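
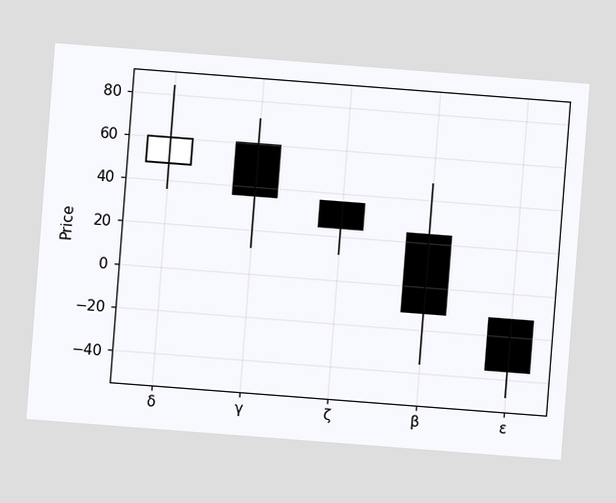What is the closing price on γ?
The chart is tilted about 4° clockwise. The γ candle closes at 36.

36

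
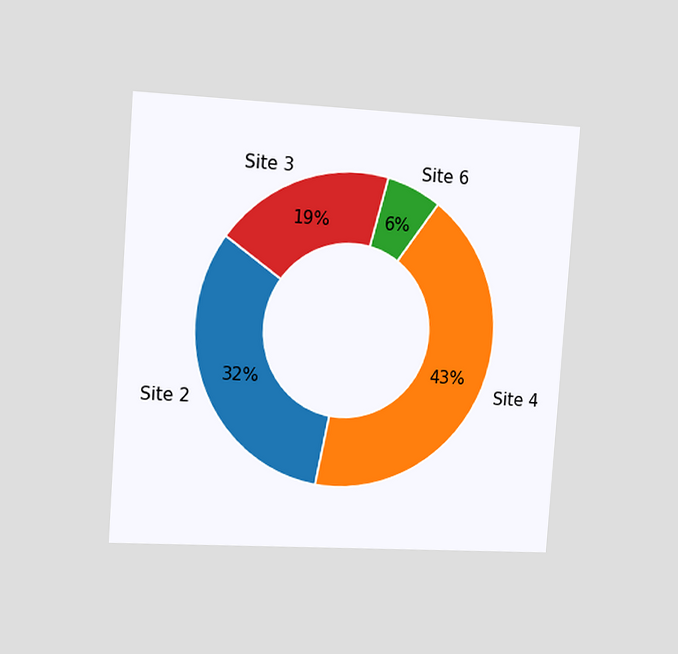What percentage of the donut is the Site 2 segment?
32%

The chart is tilted about 4° clockwise and viewed slightly from the left. The Site 2 segment takes up 32% of the ring.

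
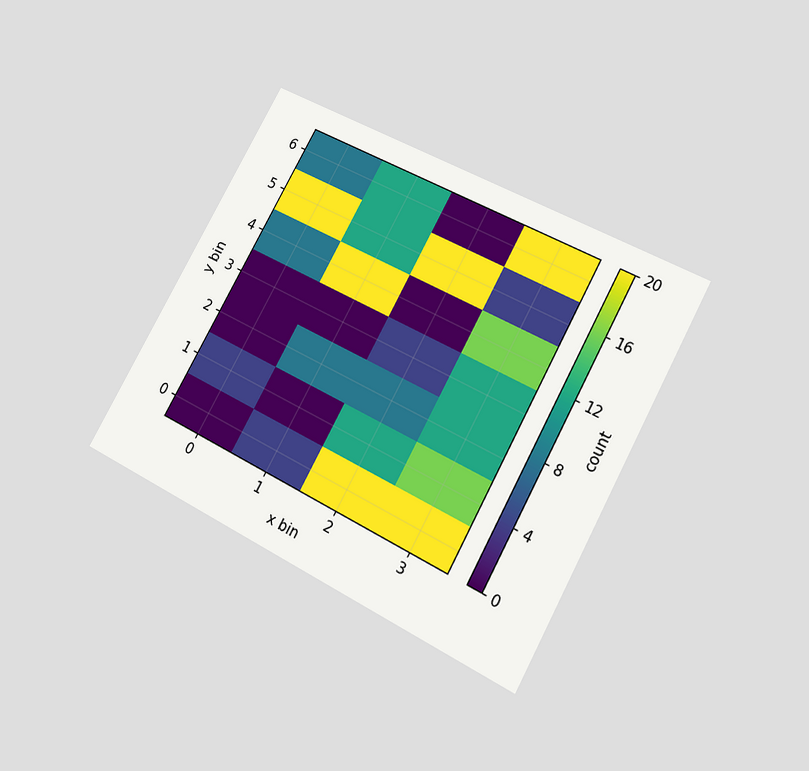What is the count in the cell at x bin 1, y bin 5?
The chart is tilted about 28° clockwise and viewed at a slight angle. Matching the cell (1, 5) against the colorbar gives 12.

12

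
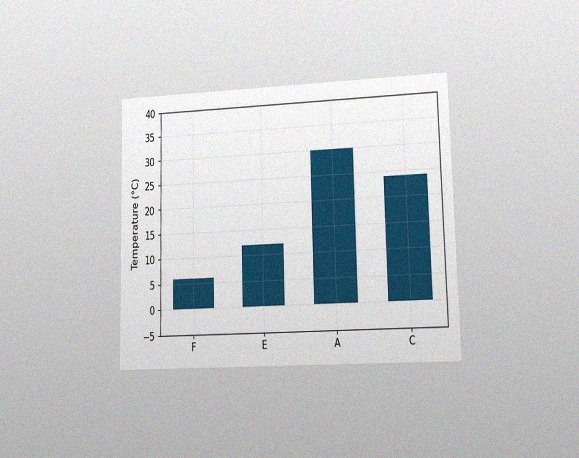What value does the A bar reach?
30°C

The chart is viewed at a slight angle, with some photo noise. Reading along the chart's y-axis, the A bar reaches 30°C.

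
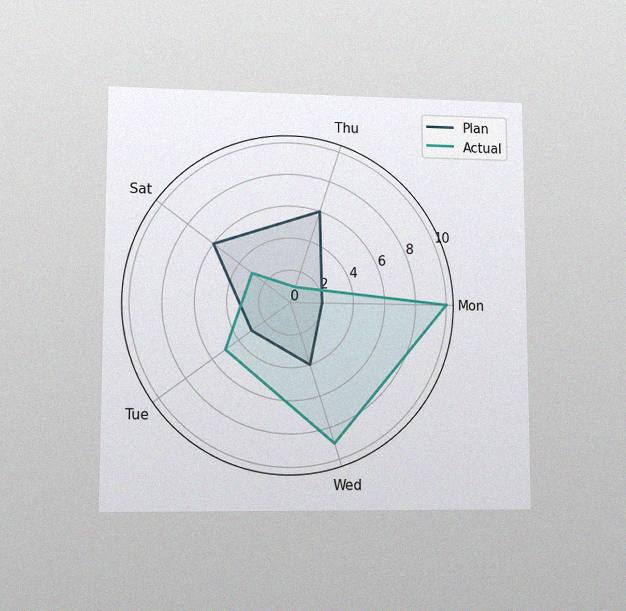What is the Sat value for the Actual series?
3

The chart is viewed at a slight angle, with some photo noise. On the Sat axis, Actual reaches 3.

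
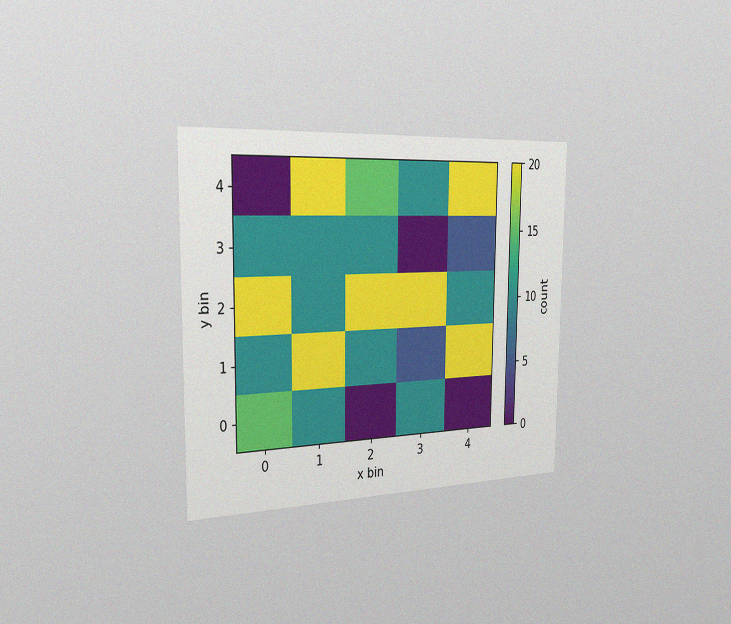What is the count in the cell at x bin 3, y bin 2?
The chart is viewed slightly from the left, with some photo noise. Matching the cell (3, 2) against the colorbar gives 20.

20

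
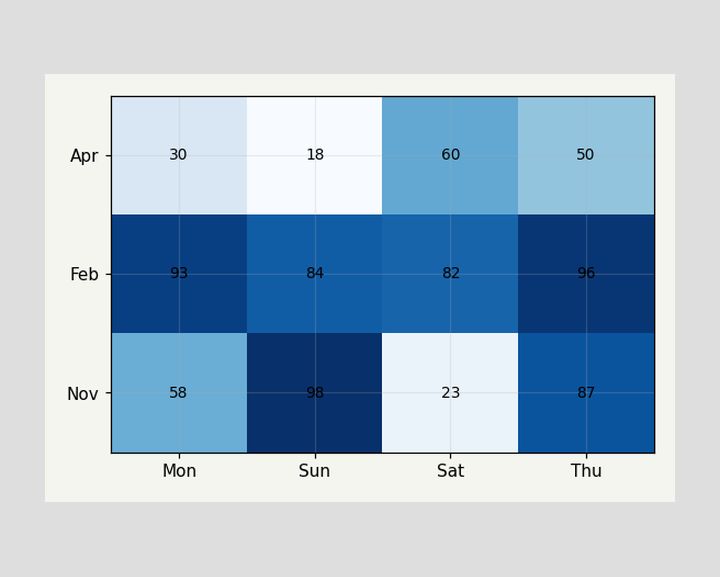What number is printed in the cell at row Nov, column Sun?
The (Nov, Sun) cell reads 98.

98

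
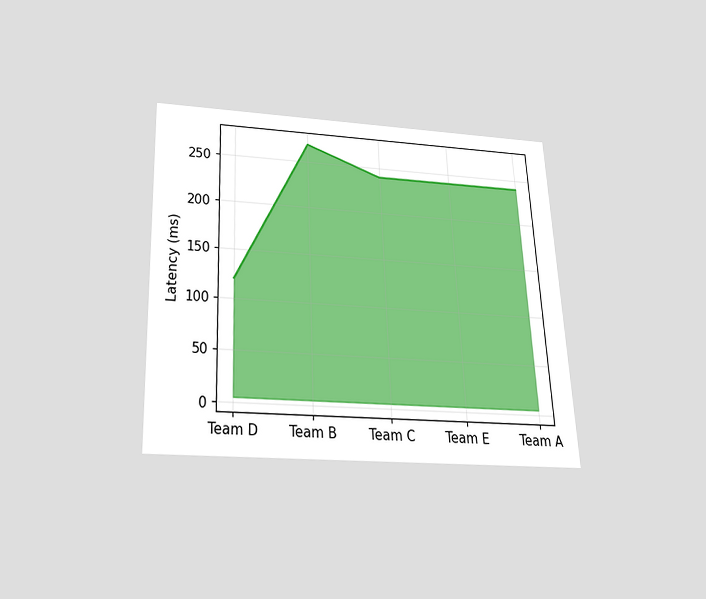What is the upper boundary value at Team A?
240ms

The chart is tilted about 3° counter-clockwise and viewed slightly from below. At Team A the upper boundary is at 240ms.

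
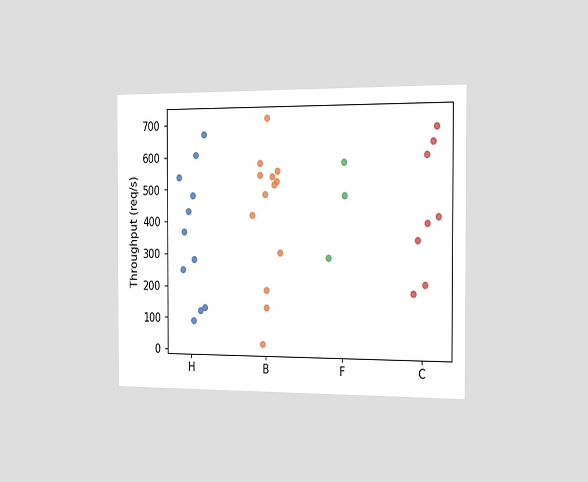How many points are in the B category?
The chart is viewed slightly from the right. Counting the markers in the B column gives 13.

13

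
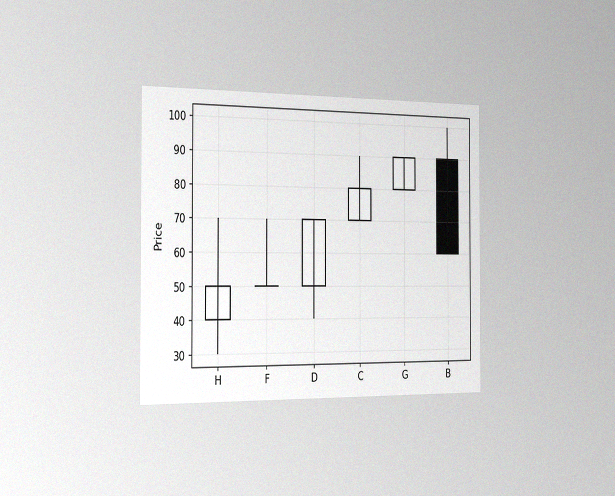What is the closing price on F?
50

The chart is viewed slightly from the left, with some photo noise. The F candle closes at 50.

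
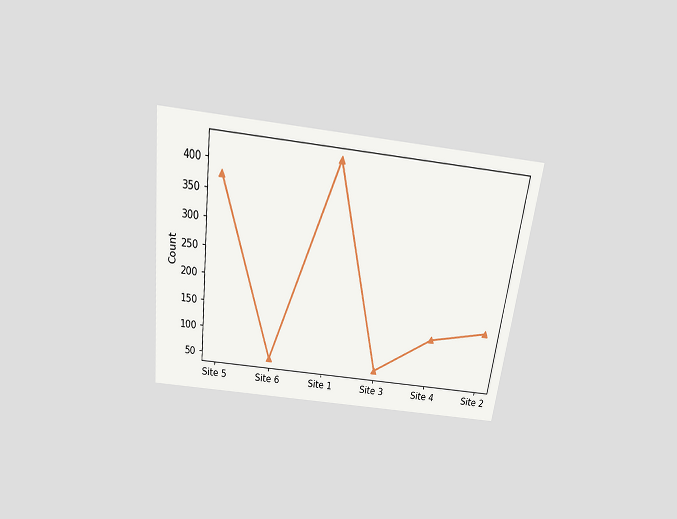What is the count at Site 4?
125

The chart is tilted about 7° clockwise and viewed slightly from above. At Site 4, the line is at 125.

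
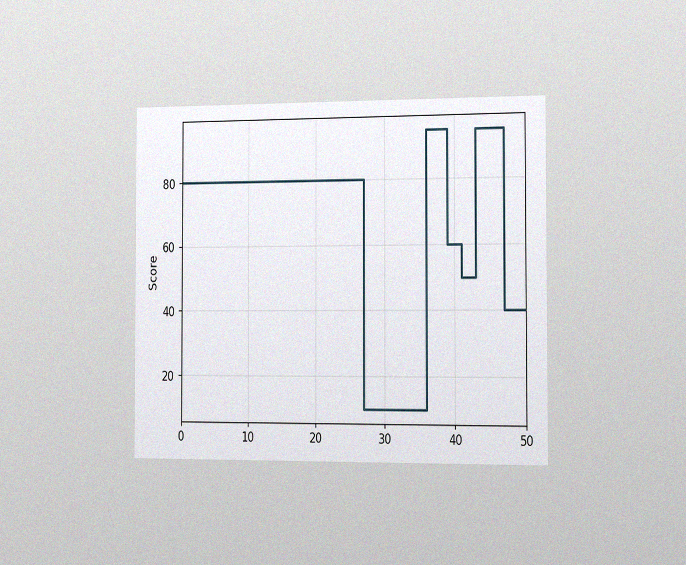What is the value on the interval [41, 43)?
The chart is viewed slightly from the right, with some photo noise. On [41, 43) the step sits at 50.

50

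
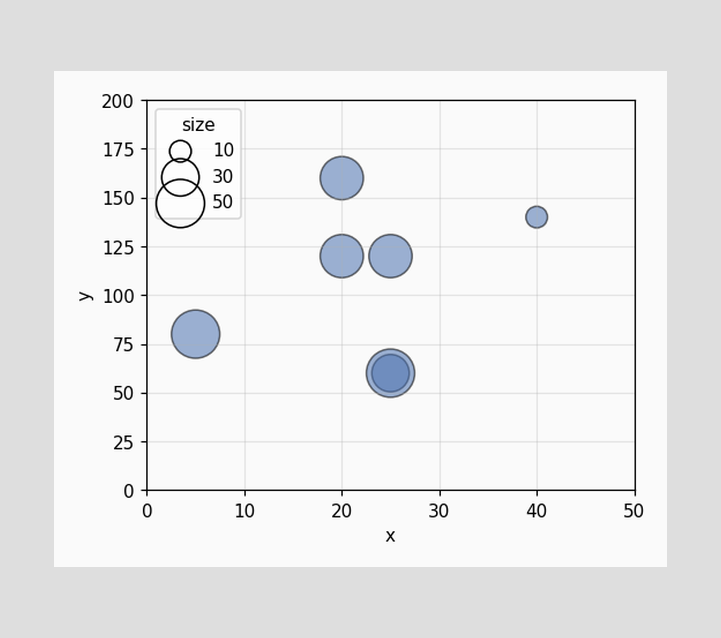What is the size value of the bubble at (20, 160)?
Matching the bubble at (20, 160) against the size legend gives 40.

40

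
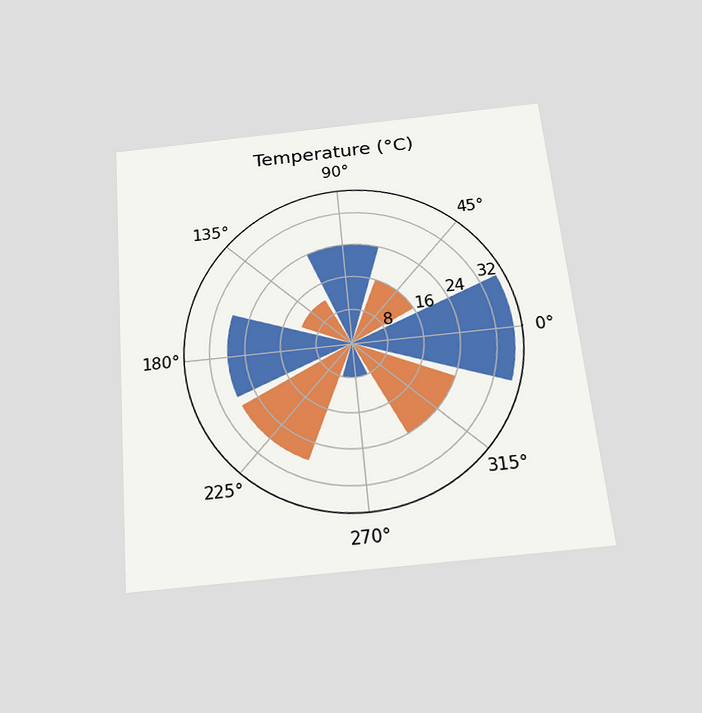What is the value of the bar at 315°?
The chart is tilted about 5° counter-clockwise and viewed slightly from below. The bar at 315° reaches 24°C on the radial axis.

24°C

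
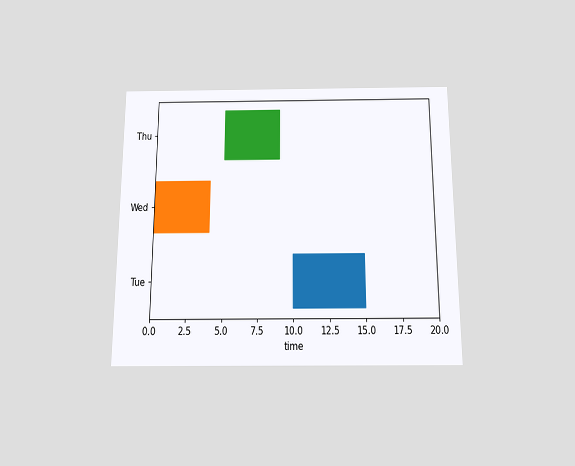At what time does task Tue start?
10

The chart is viewed slightly from below. The Tue bar begins at t=10.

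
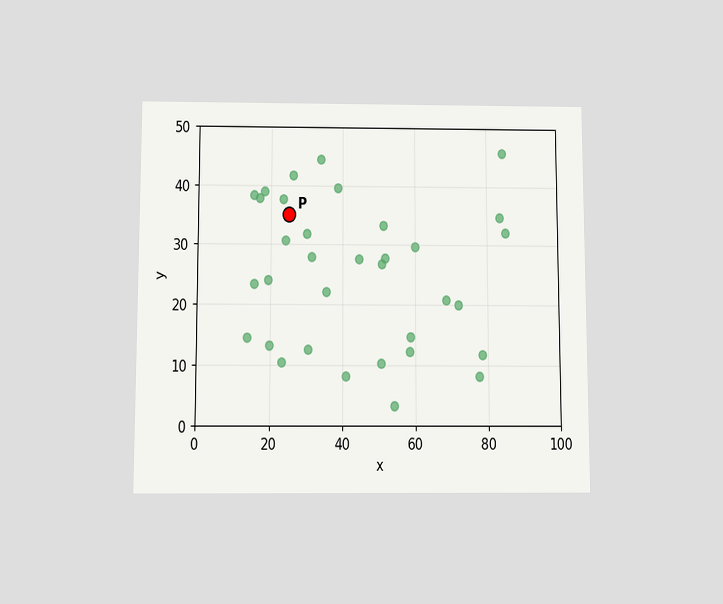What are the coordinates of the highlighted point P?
The chart is viewed slightly from below. Following the gridlines from P to each axis, P sits at (25, 35).

(25, 35)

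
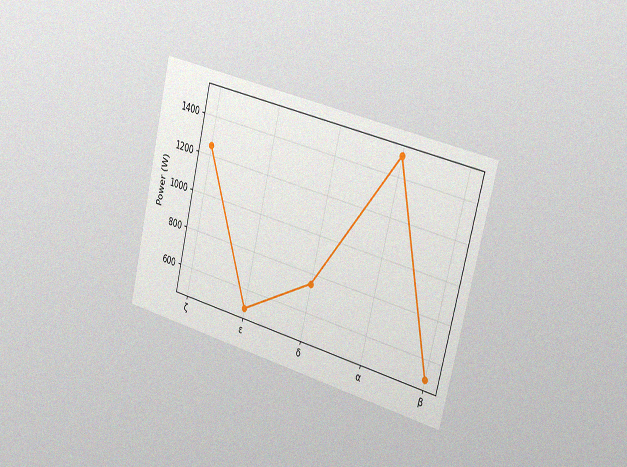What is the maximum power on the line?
1500W

The chart is tilted about 14° clockwise and viewed slightly from the right, with some photo noise. The highest point is at α, and reading across to the y-axis gives 1500W.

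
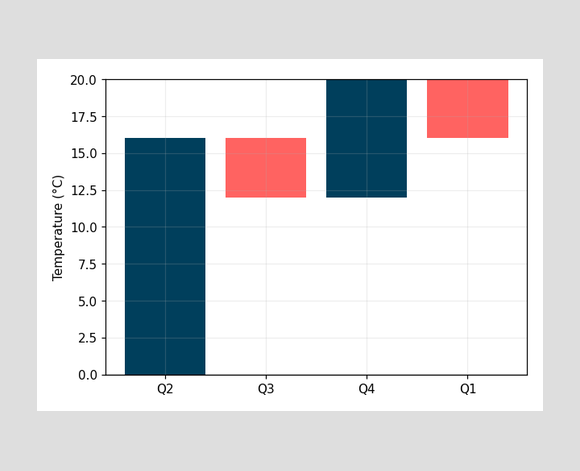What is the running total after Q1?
16°C

After Q1 the running total reaches 16°C.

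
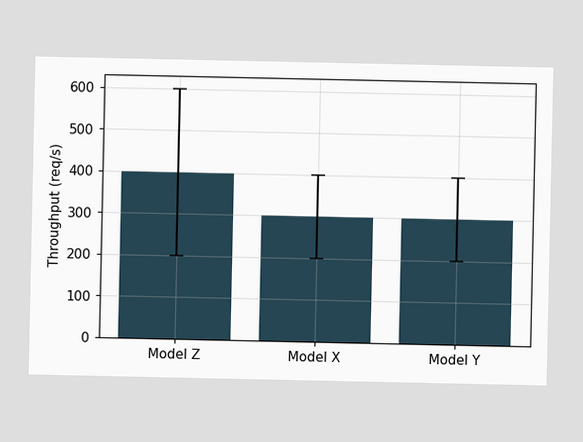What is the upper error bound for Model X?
The Model X bar's upper whisker reaches 400req/s.

400req/s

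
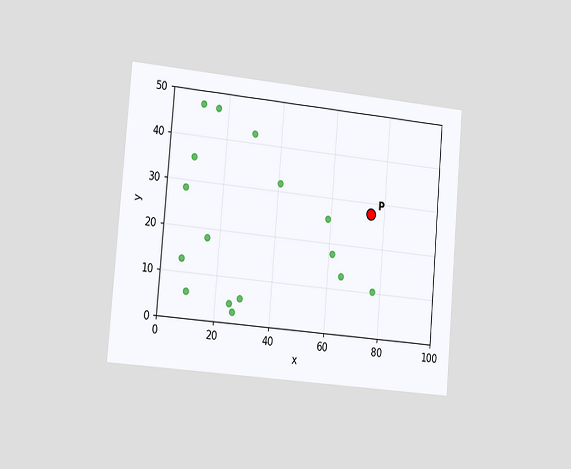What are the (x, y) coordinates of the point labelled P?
The chart is tilted about 5° clockwise and viewed slightly from the left. Following the gridlines from P to each axis, P sits at (75, 27.5).

(75, 27.5)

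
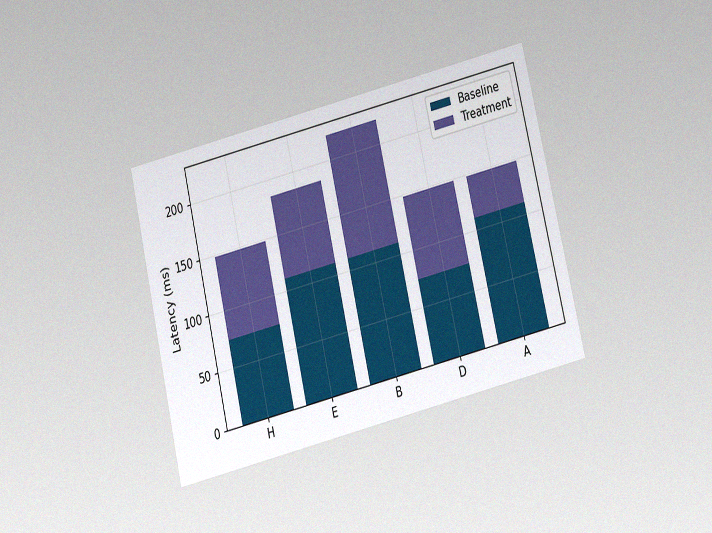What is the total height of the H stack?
148ms

The chart is tilted about 13° counter-clockwise and viewed slightly from below, with some photo noise. The H stack's top reaches 148ms on the y-axis.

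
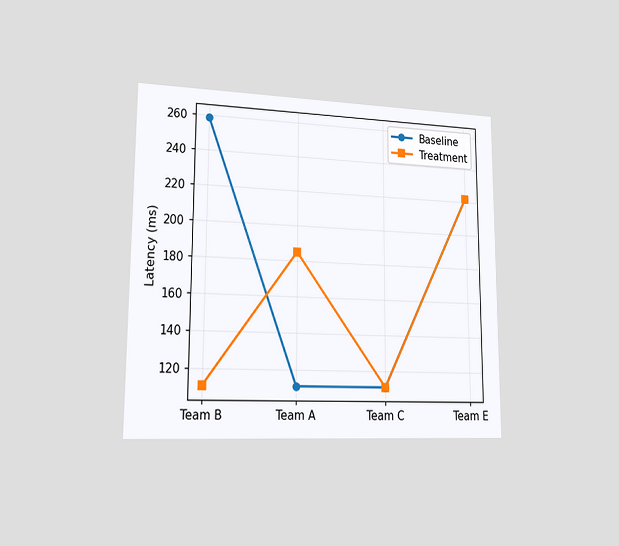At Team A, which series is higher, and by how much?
Treatment, by 74ms

The chart is viewed slightly from the left. At Team A, Treatment sits above the other line by 74ms.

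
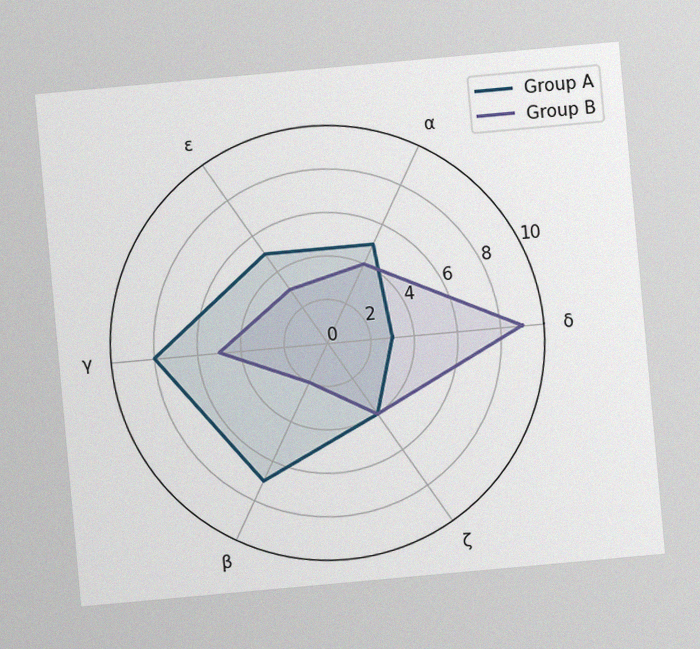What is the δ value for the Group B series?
9

The chart is tilted about 5° counter-clockwise, with some photo noise. On the δ axis, Group B reaches 9.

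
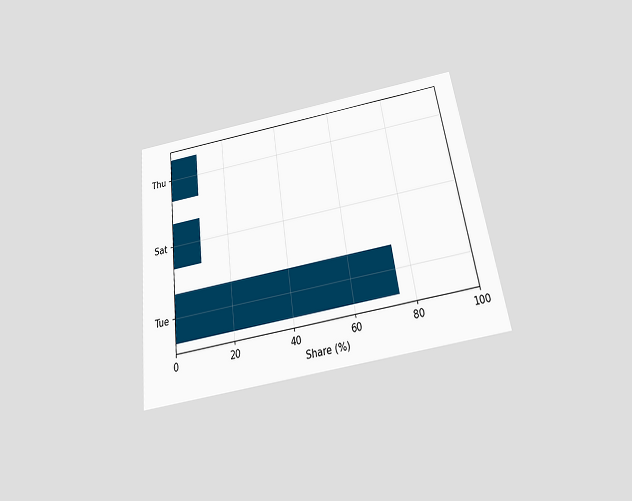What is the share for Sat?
The chart is tilted about 8° counter-clockwise and viewed slightly from below. Reading along the chart's x-axis, the Sat bar reaches 10%.

10%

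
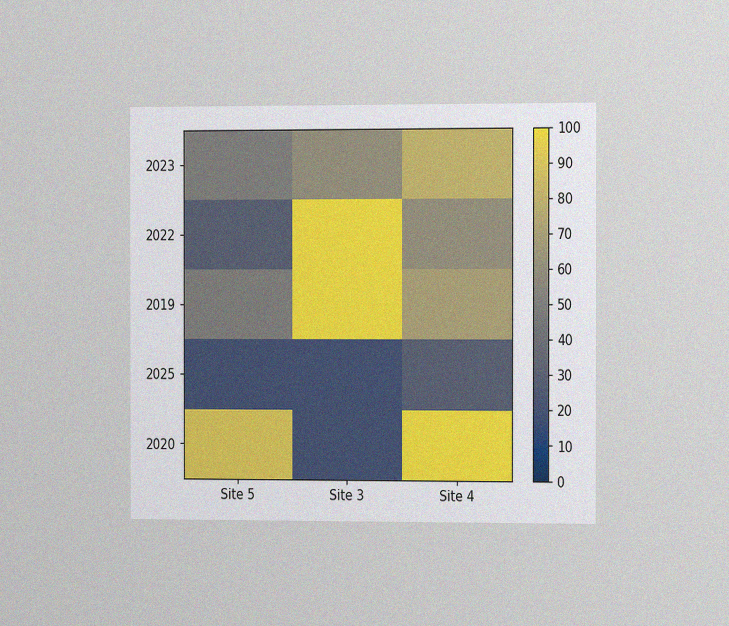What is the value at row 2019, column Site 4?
The chart is viewed slightly from the right, with some photo noise. Matching cell (2019, Site 4) against the colorbar gives 70.

70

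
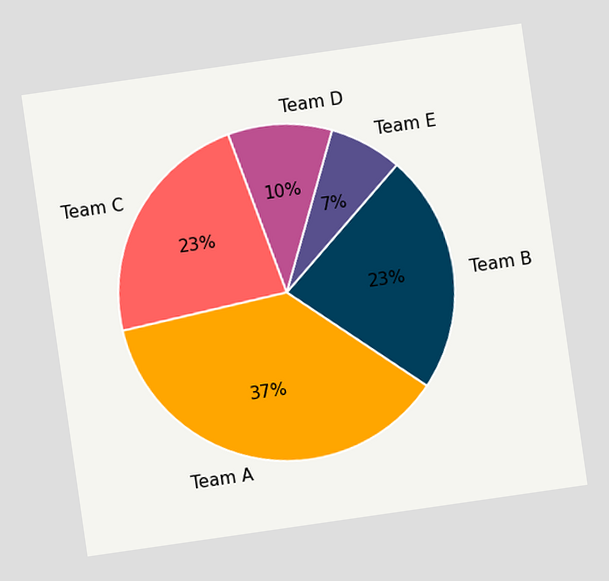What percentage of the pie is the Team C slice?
The chart is tilted about 8° counter-clockwise. The Team C slice takes up 23% of the pie.

23%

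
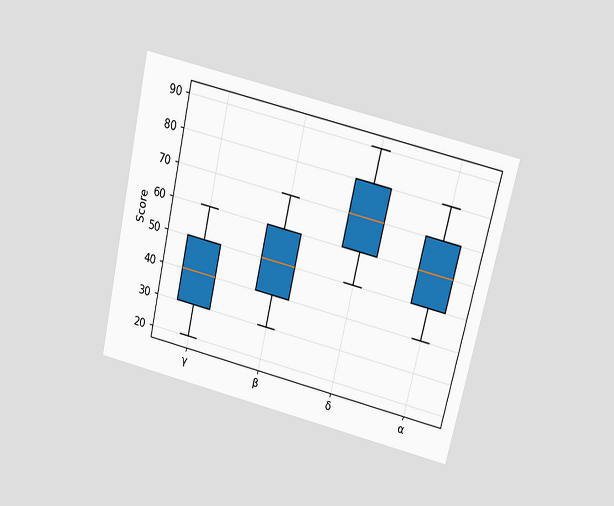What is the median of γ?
The chart is tilted about 13° clockwise and viewed slightly from above. The median line in the γ box sits at 40.

40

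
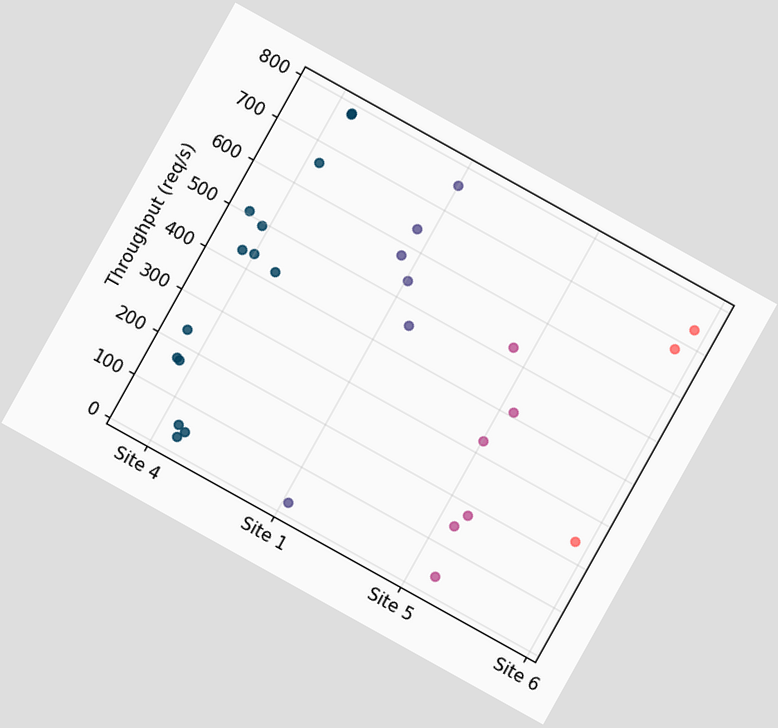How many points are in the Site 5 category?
The chart is tilted about 29° clockwise. Counting the markers in the Site 5 column gives 6.

6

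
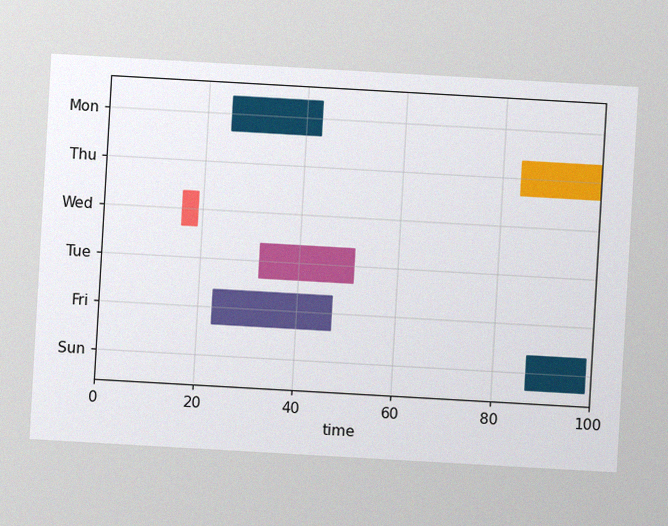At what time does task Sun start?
The chart is tilted about 3° clockwise, with some photo noise. The Sun bar begins at t=87.

87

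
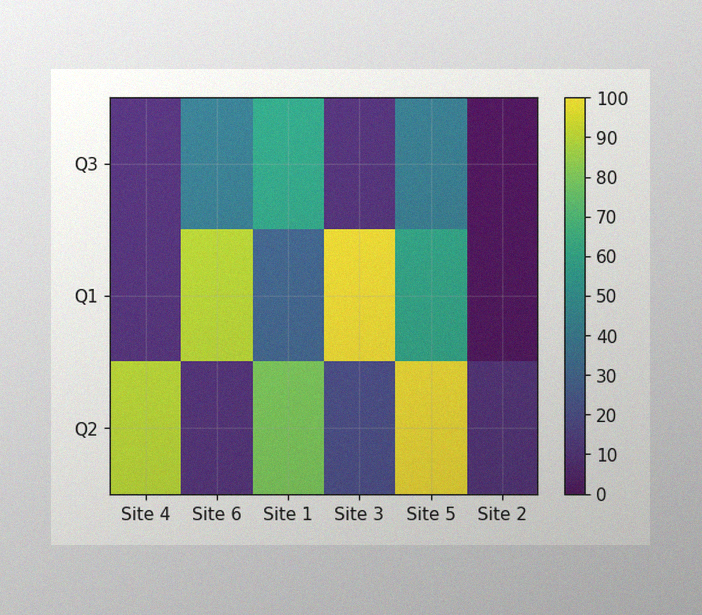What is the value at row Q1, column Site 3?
100

The image has some photo noise and uneven lighting. Matching cell (Q1, Site 3) against the colorbar gives 100.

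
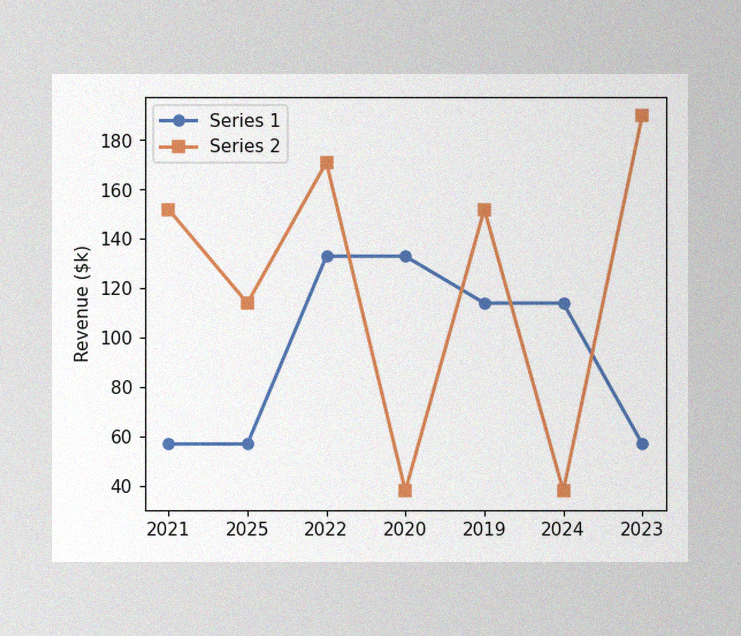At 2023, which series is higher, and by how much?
Series 2, by $133k

The image has some photo noise and uneven lighting. At 2023, Series 2 sits above the other line by $133k.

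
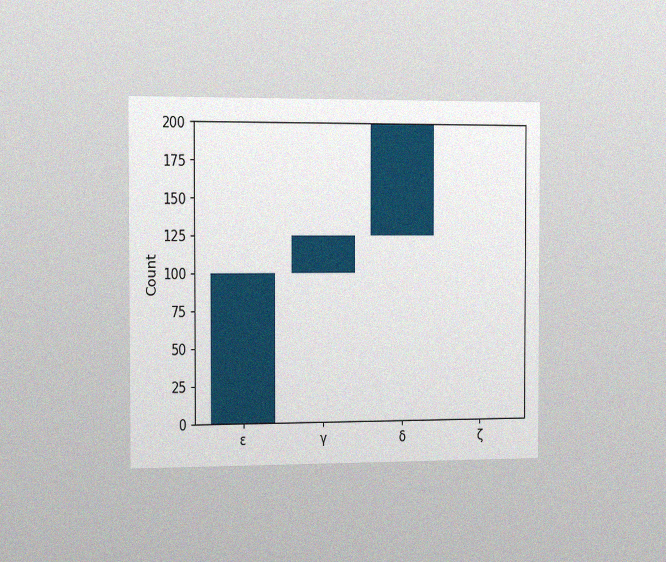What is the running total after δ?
The chart is viewed slightly from the left, with some photo noise. After δ the running total reaches 200.

200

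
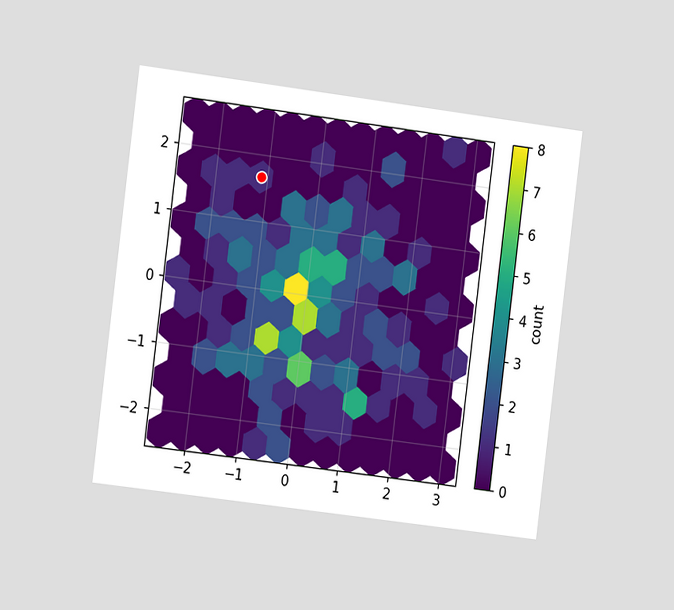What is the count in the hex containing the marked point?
The chart is tilted about 7° clockwise and viewed at a slight angle. The marked hex reads 1 on the colorbar.

1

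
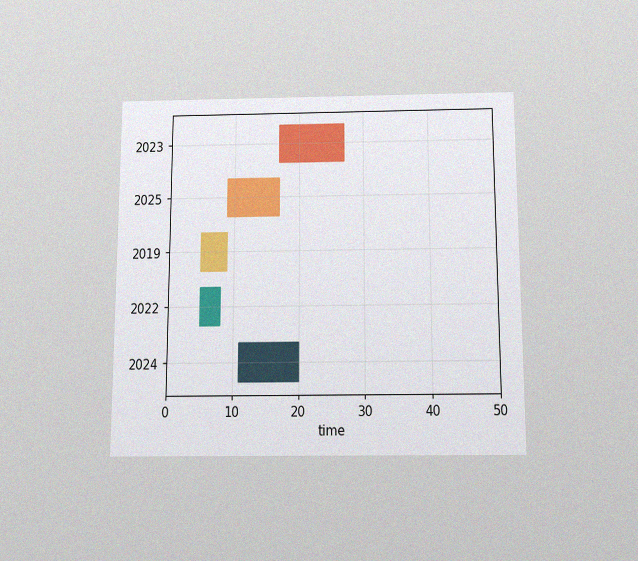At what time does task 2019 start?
The chart is viewed slightly from below, with some photo noise. The 2019 bar begins at t=5.

5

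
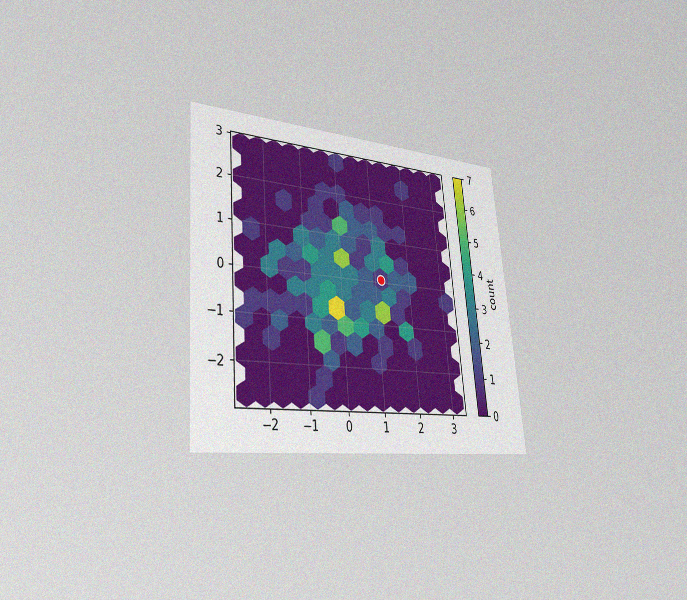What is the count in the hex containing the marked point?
The chart is tilted about 5° counter-clockwise and viewed slightly from the left, with some photo noise. The marked hex reads 1 on the colorbar.

1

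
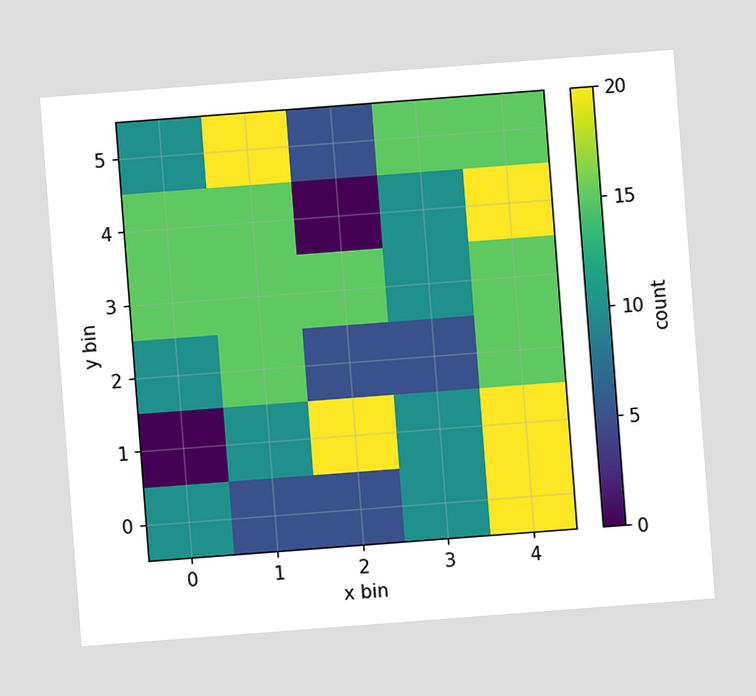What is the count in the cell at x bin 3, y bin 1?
10

The chart is tilted about 4° counter-clockwise. Matching the cell (3, 1) against the colorbar gives 10.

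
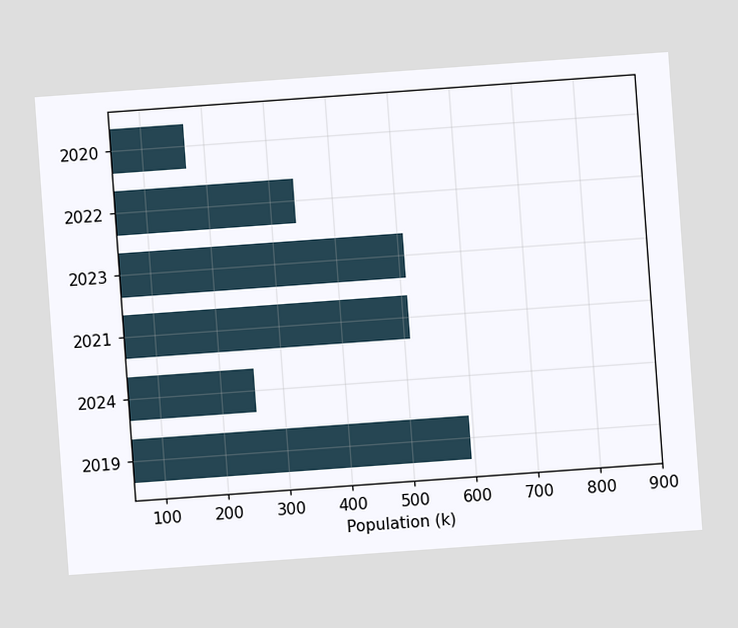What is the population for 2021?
510k

The chart is tilted about 4° counter-clockwise. Reading along the chart's x-axis, the 2021 bar reaches 510k.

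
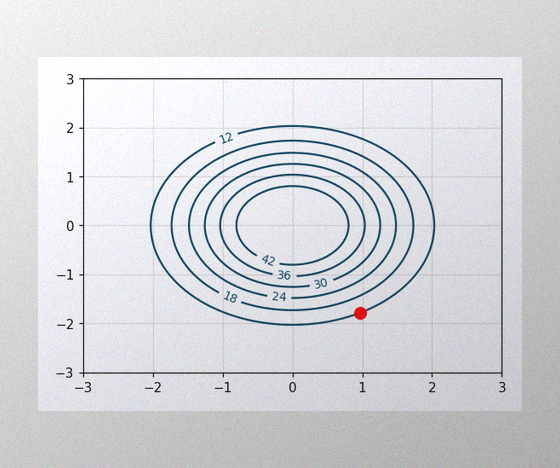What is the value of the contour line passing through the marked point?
The image has some photo noise and uneven lighting. The marked point sits on the contour labelled 12.

12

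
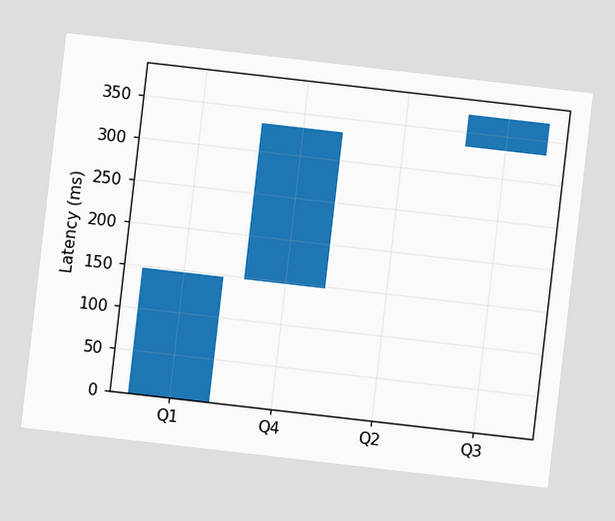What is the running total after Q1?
The chart is tilted about 7° clockwise. After Q1 the running total reaches 148ms.

148ms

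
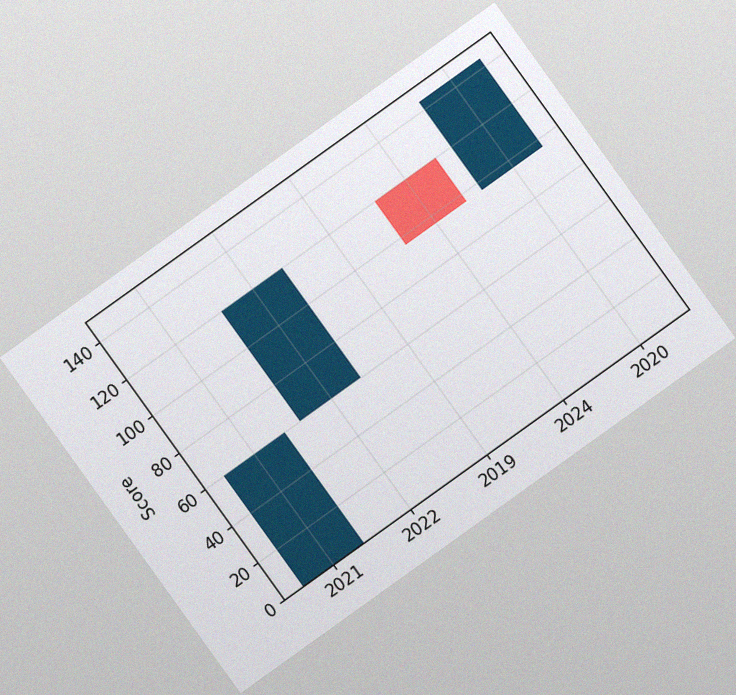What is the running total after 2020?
The chart is tilted about 36° counter-clockwise, with some photo noise. After 2020 the running total reaches 144.

144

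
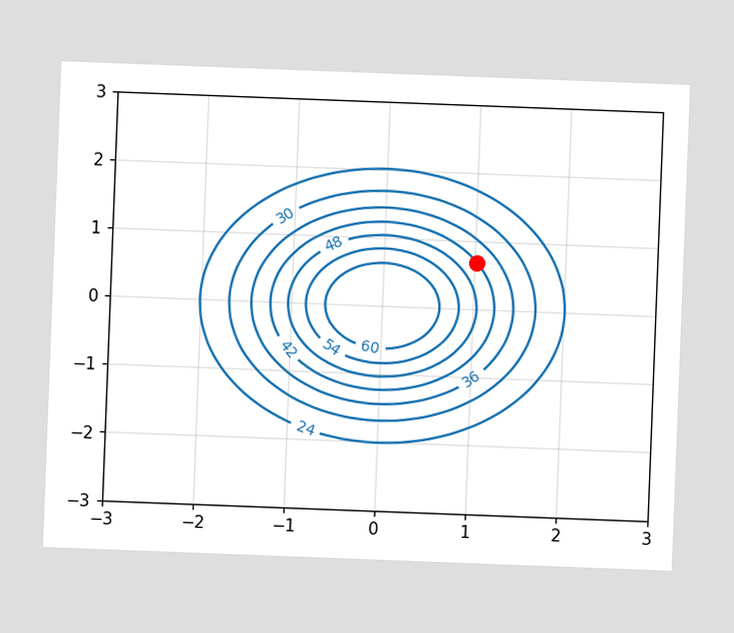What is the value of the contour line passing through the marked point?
42

The chart is tilted about 2° clockwise. The marked point sits on the contour labelled 42.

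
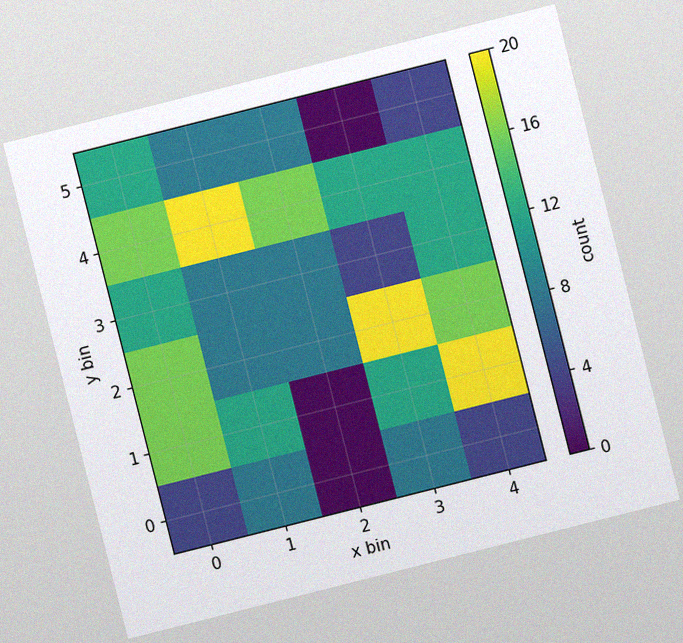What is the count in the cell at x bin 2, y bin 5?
The chart is tilted about 14° counter-clockwise, with some photo noise. Matching the cell (2, 5) against the colorbar gives 8.

8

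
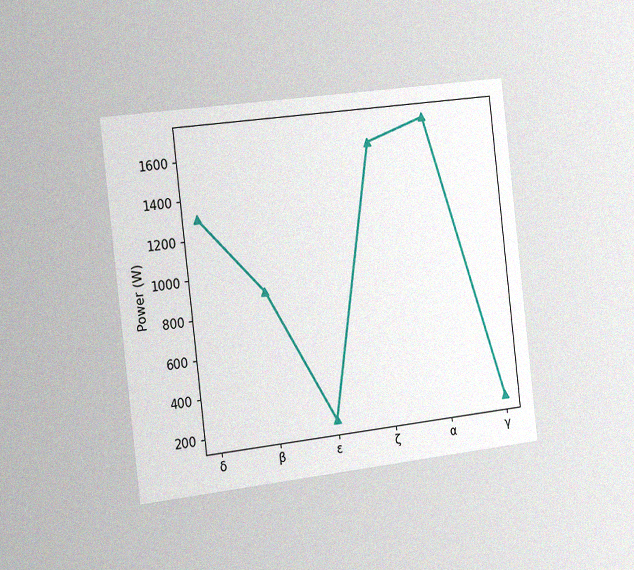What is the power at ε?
The chart is tilted about 7° counter-clockwise and viewed slightly from the left, with some photo noise. At ε, the line is at 200W.

200W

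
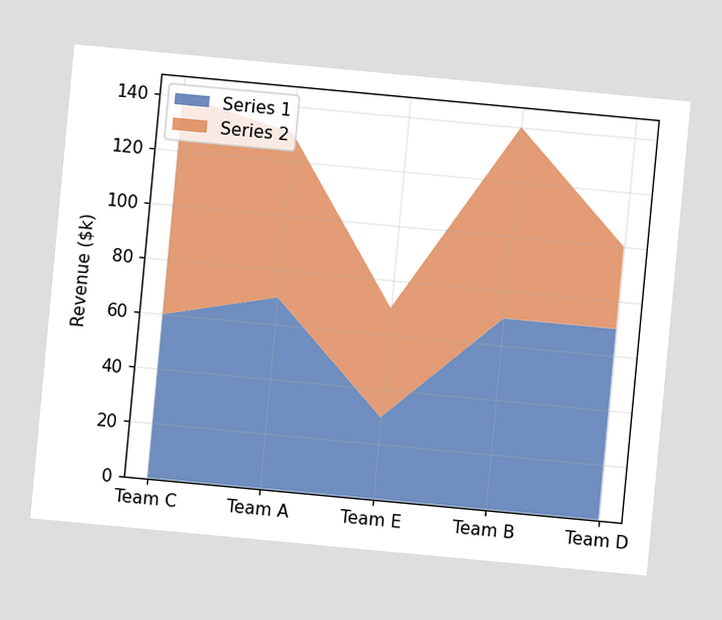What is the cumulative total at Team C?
$140k

The chart is tilted about 5° clockwise. The stacked total at Team C reaches $140k.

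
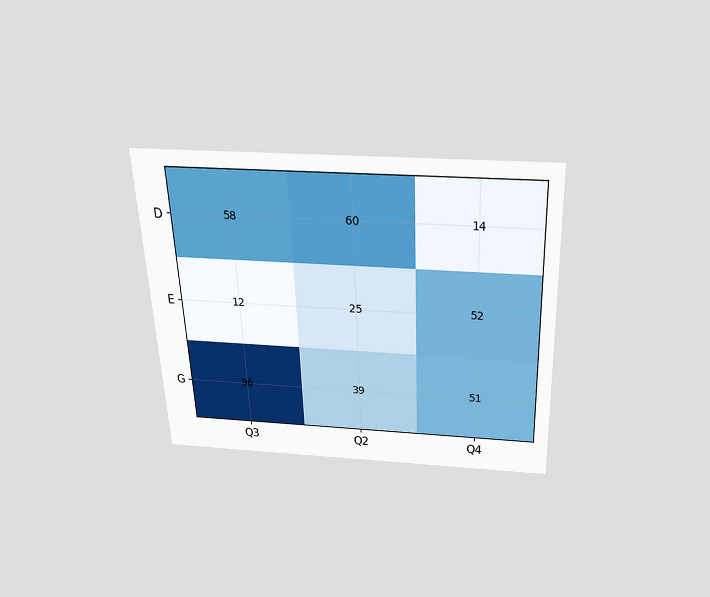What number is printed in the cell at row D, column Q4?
The chart is tilted about 3° counter-clockwise and viewed slightly from above. The (D, Q4) cell reads 14.

14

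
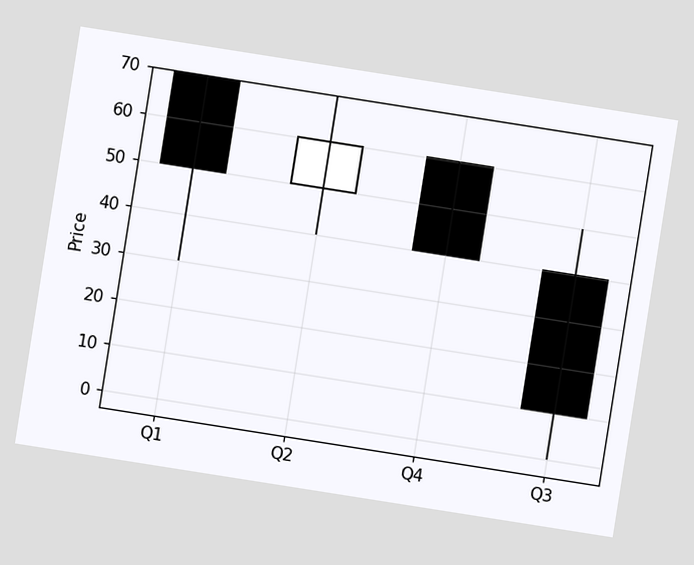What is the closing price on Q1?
The chart is tilted about 9° clockwise. The Q1 candle closes at 50.

50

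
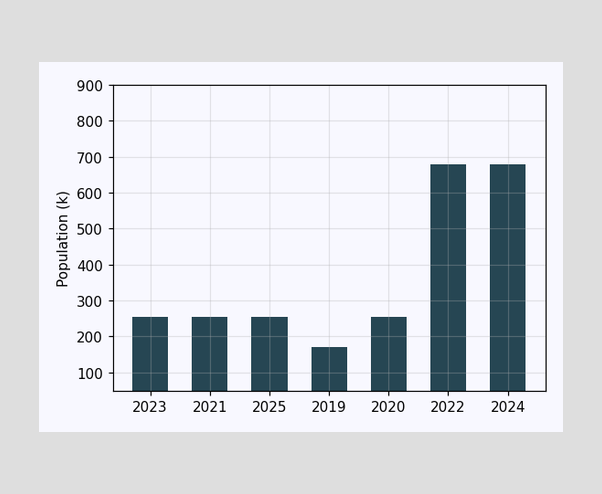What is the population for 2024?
680k

Reading along the chart's y-axis, the 2024 bar reaches 680k.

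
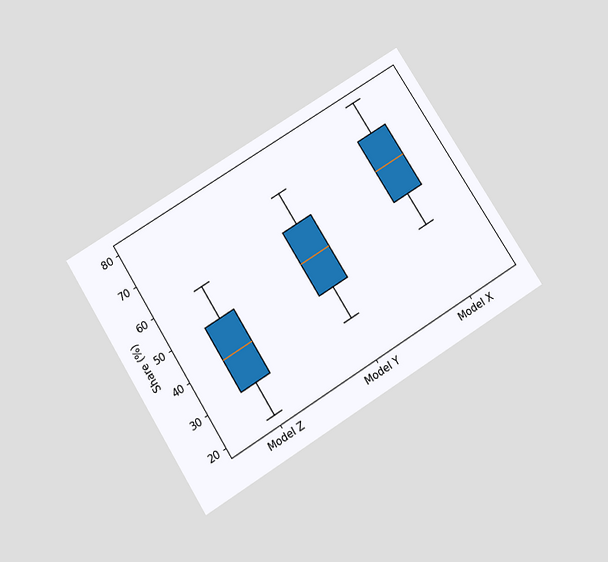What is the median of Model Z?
The chart is tilted about 32° counter-clockwise and viewed slightly from below. The median line in the Model Z box sits at 40%.

40%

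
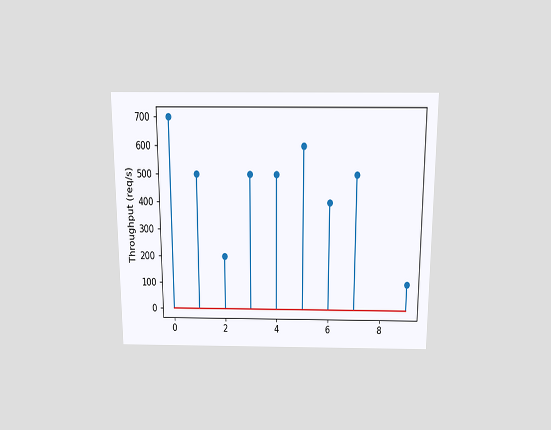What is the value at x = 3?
The chart is viewed slightly from above. The stem at x=3 reaches 500req/s.

500req/s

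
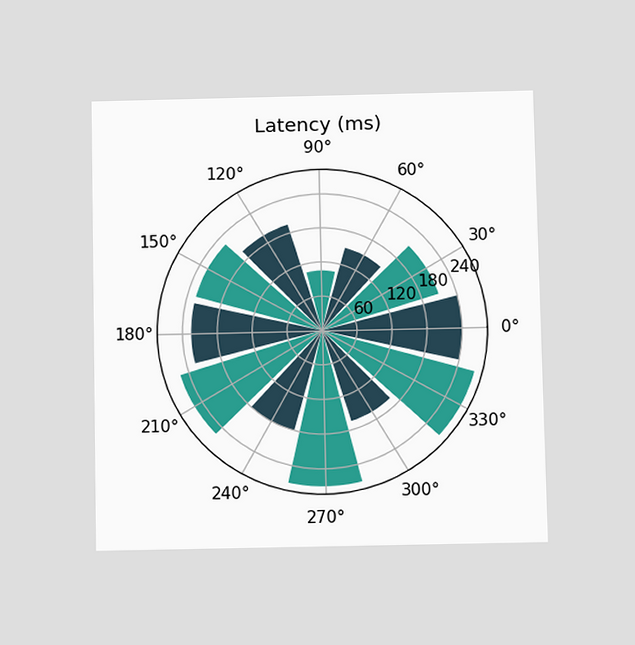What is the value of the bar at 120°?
195ms

The chart is viewed slightly from below. The bar at 120° reaches 195ms on the radial axis.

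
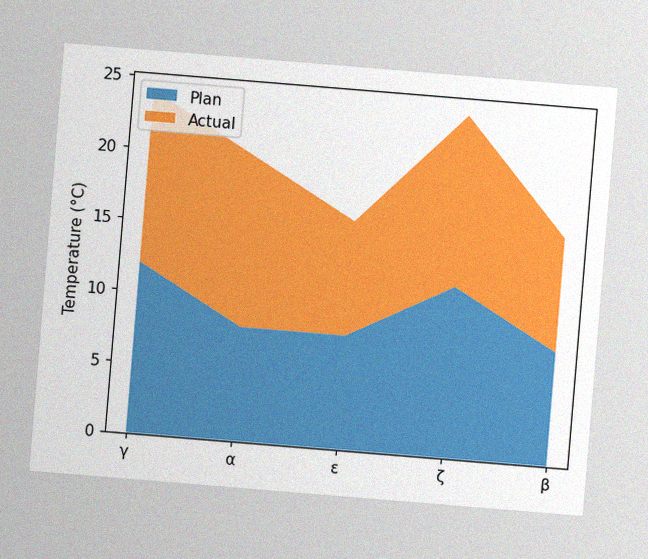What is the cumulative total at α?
20°C

The chart is tilted about 5° clockwise, with some photo noise. The stacked total at α reaches 20°C.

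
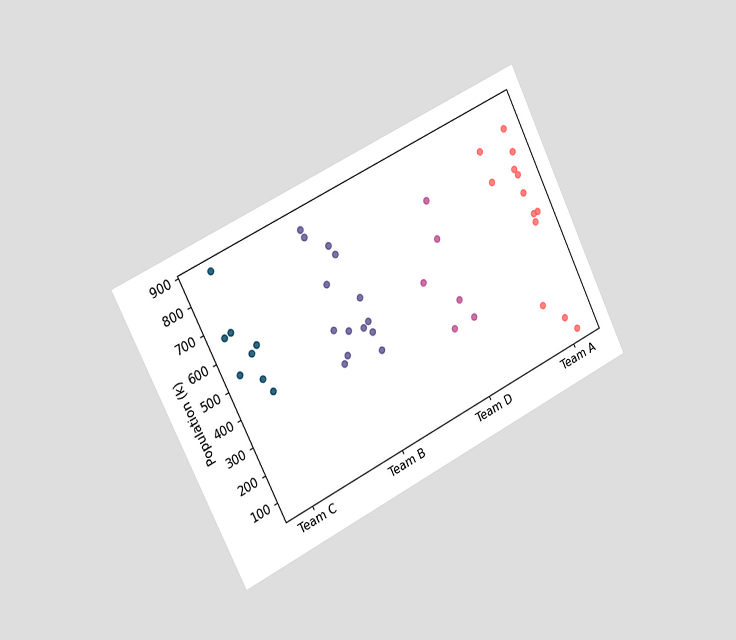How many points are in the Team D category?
The chart is tilted about 26° counter-clockwise and viewed slightly from the left. Counting the markers in the Team D column gives 6.

6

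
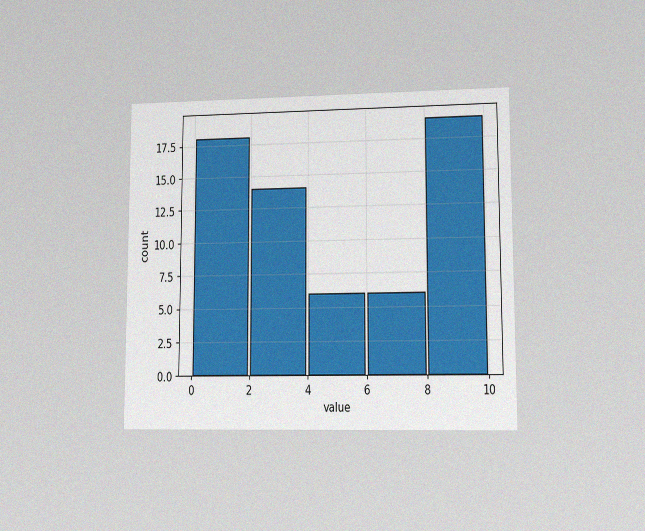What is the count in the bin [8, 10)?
19

The chart is viewed at a slight angle, with some photo noise. The [8, 10) bin has height 19.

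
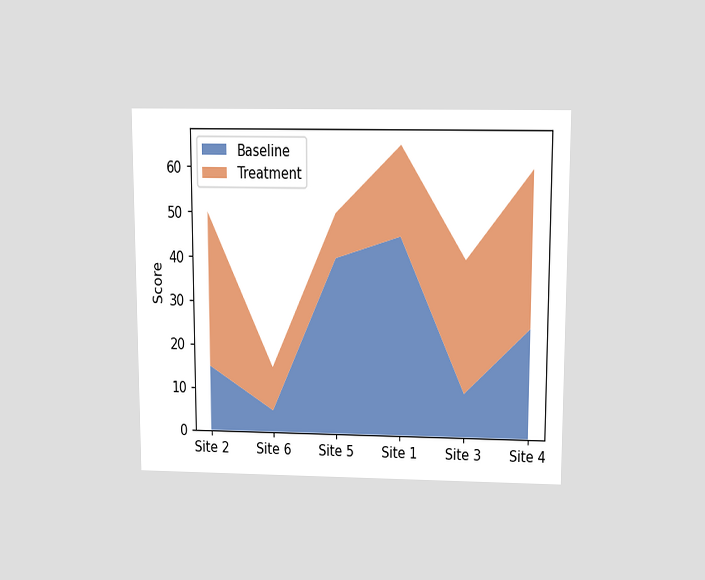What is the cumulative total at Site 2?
50

The chart is viewed slightly from above. The stacked total at Site 2 reaches 50.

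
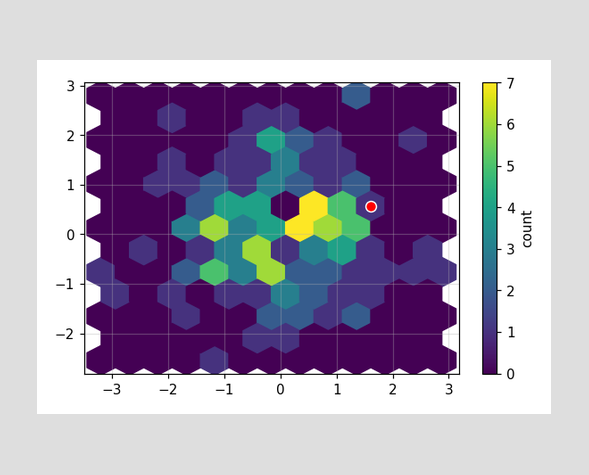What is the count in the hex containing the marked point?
The marked hex reads 1 on the colorbar.

1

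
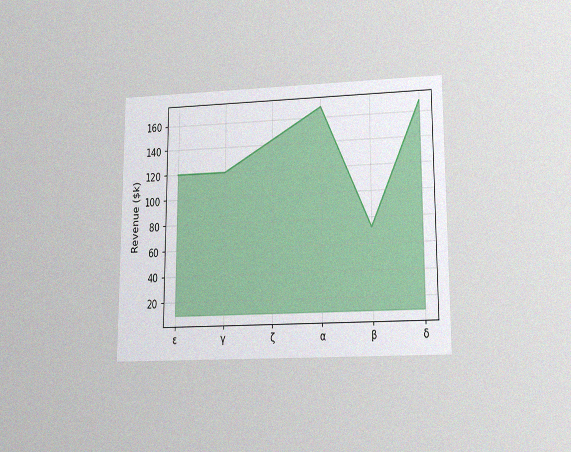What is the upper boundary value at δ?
The chart is viewed at a slight angle, with some photo noise. At δ the upper boundary is at $168k.

$168k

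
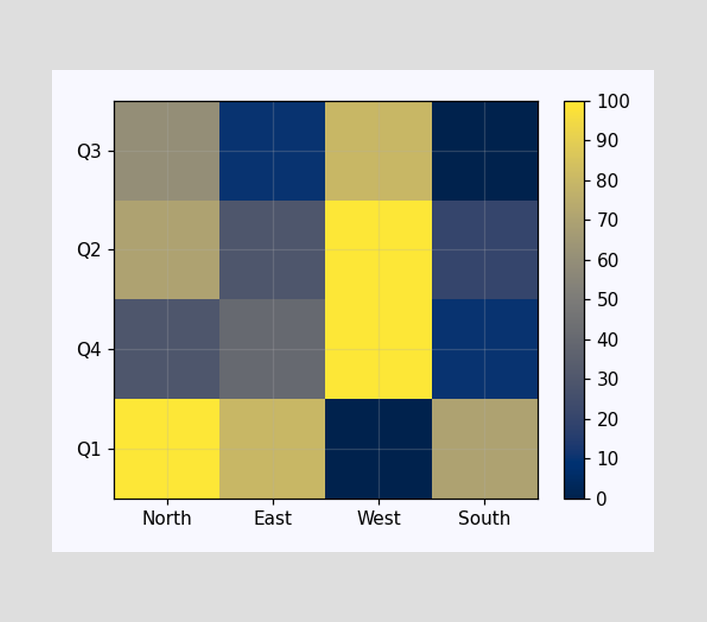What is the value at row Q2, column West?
100

Matching cell (Q2, West) against the colorbar gives 100.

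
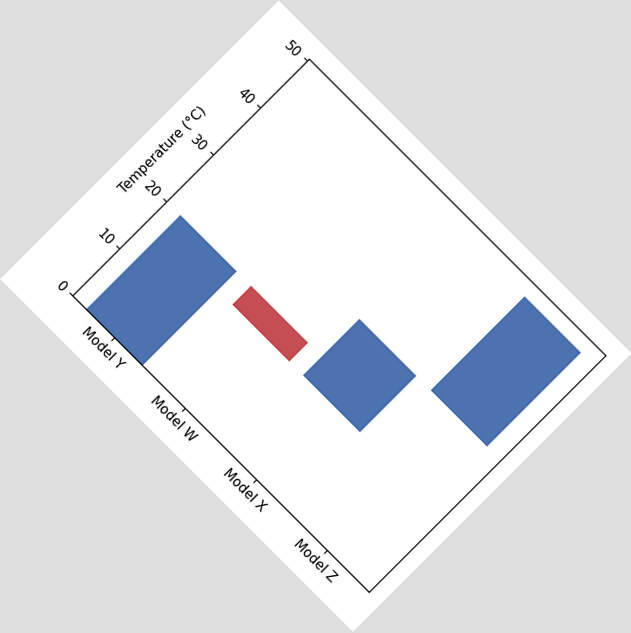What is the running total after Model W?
16°C

The chart is tilted about 45° clockwise. After Model W the running total reaches 16°C.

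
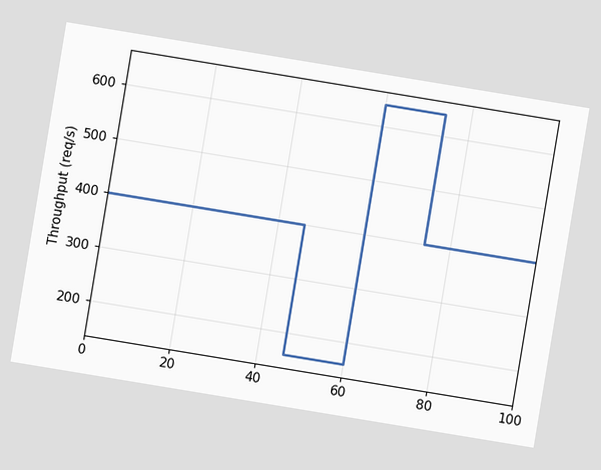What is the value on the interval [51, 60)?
The chart is tilted about 9° clockwise. On [51, 60) the step sits at 160req/s.

160req/s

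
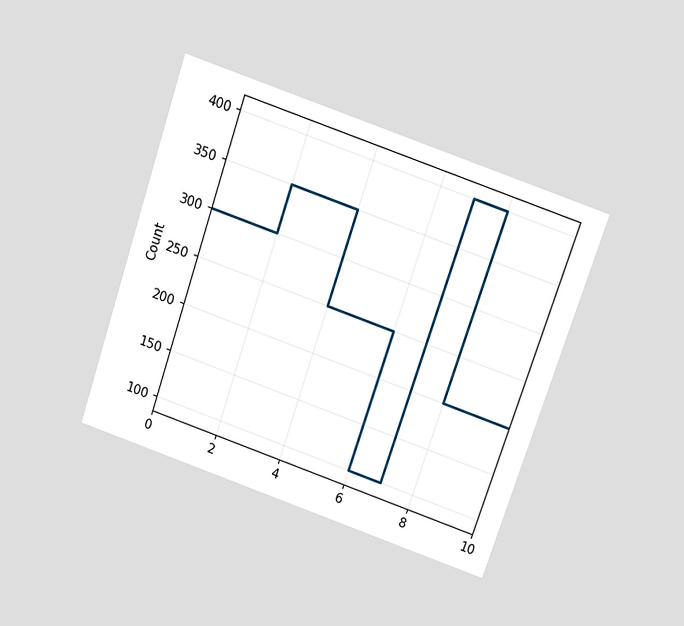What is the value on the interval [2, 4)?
The chart is tilted about 19° clockwise and viewed slightly from above. On [2, 4) the step sits at 350.

350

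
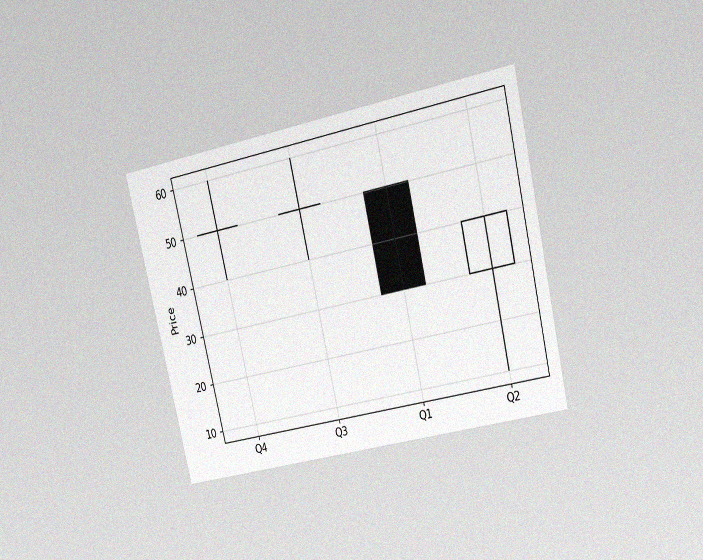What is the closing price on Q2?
40

The chart is tilted about 13° counter-clockwise and viewed at a slight angle, with some photo noise. The Q2 candle closes at 40.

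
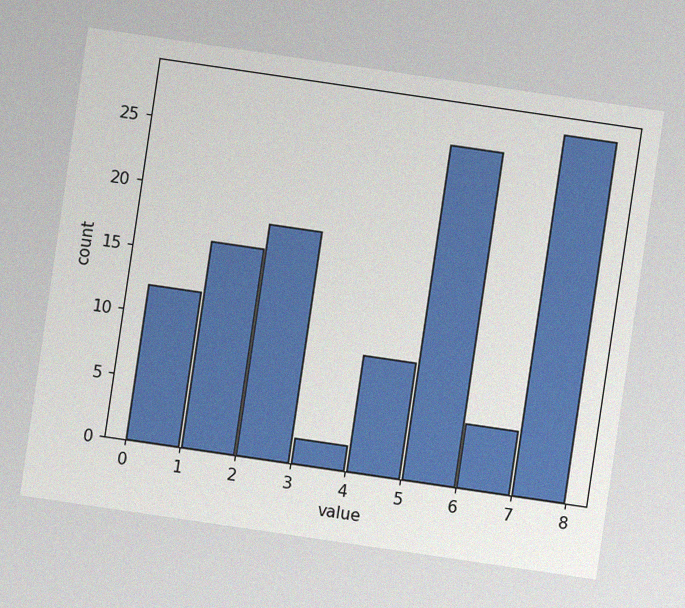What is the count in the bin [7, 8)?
28

The chart is tilted about 8° clockwise, with some photo noise. The [7, 8) bin has height 28.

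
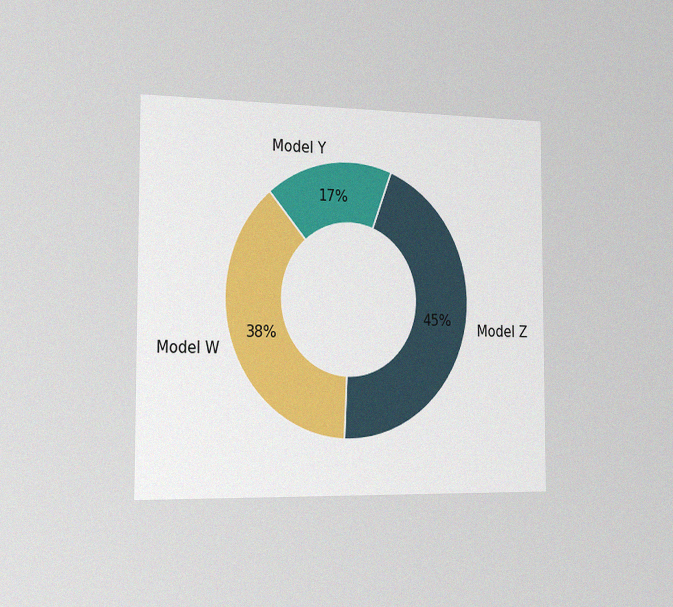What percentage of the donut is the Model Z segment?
The chart is viewed slightly from the left, with some photo noise. The Model Z segment takes up 45% of the ring.

45%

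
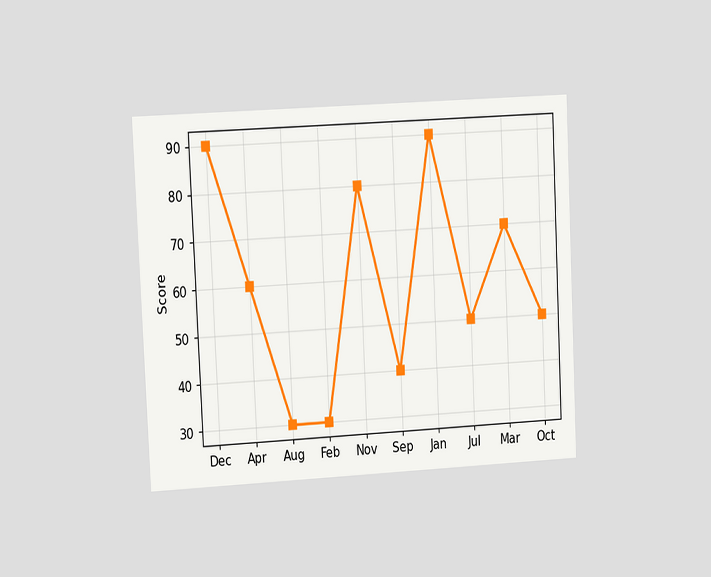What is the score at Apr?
The chart is tilted about 3° counter-clockwise and viewed at a slight angle. At Apr, the line is at 60.

60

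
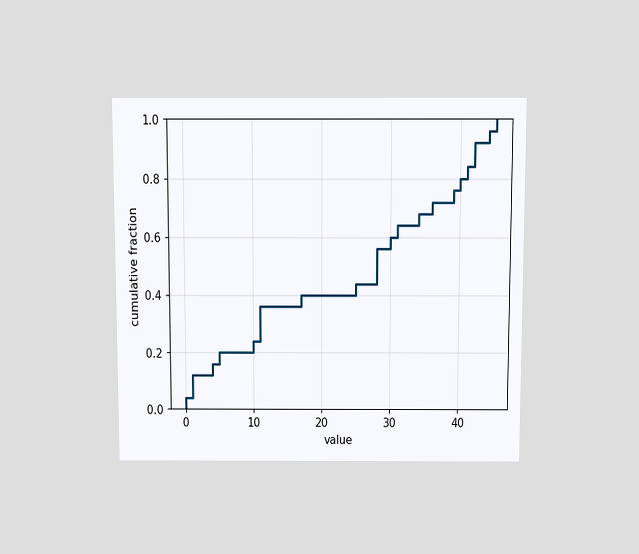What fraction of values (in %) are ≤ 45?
The chart is viewed slightly from above. At x=45 the ECDF step is at 100%.

100%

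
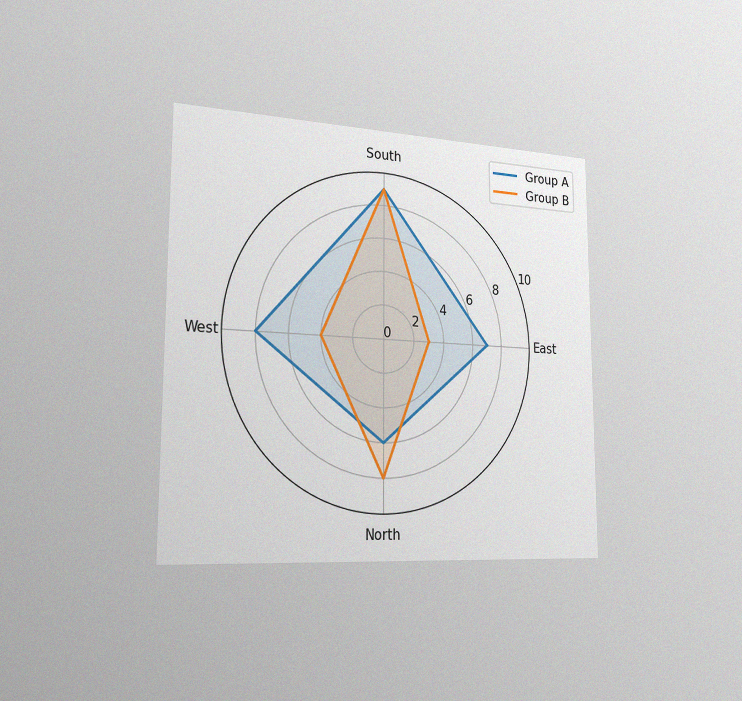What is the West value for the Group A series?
8

The chart is viewed slightly from the left, with some photo noise. On the West axis, Group A reaches 8.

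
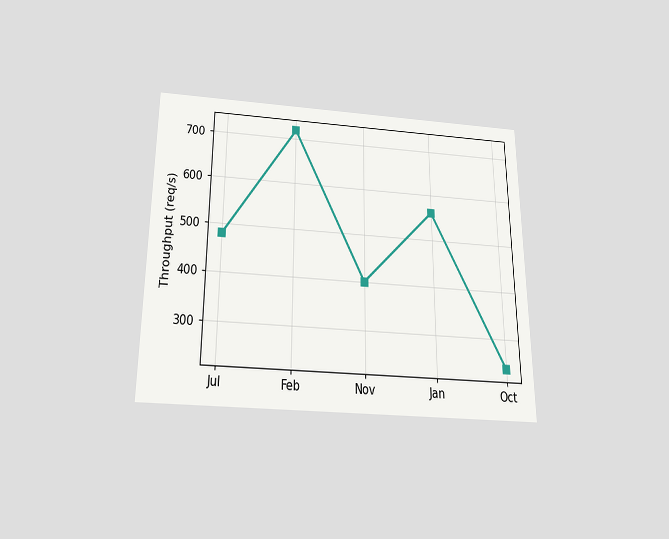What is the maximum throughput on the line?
720req/s

The chart is viewed slightly from below. The highest point is at Feb, and reading across to the y-axis gives 720req/s.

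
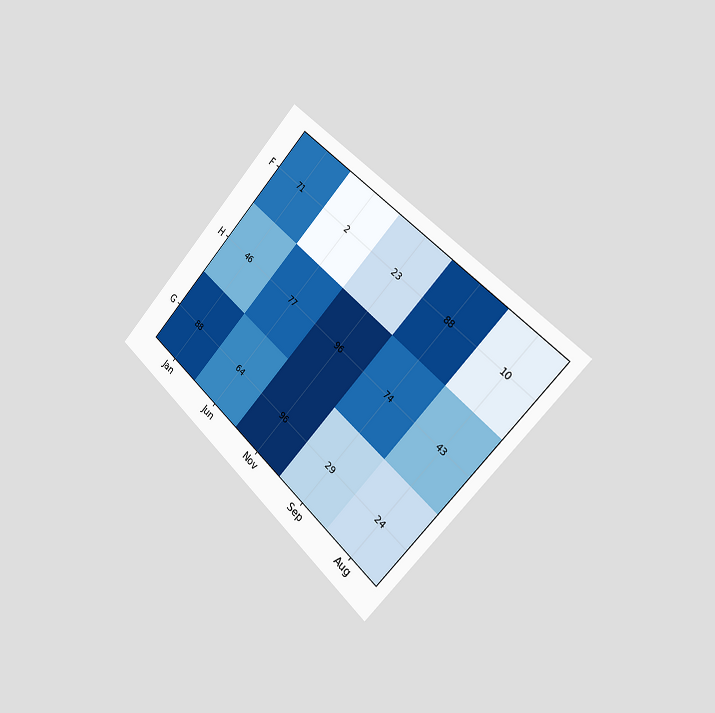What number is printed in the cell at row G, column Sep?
29

The chart is tilted about 43° clockwise and viewed slightly from the right. The (G, Sep) cell reads 29.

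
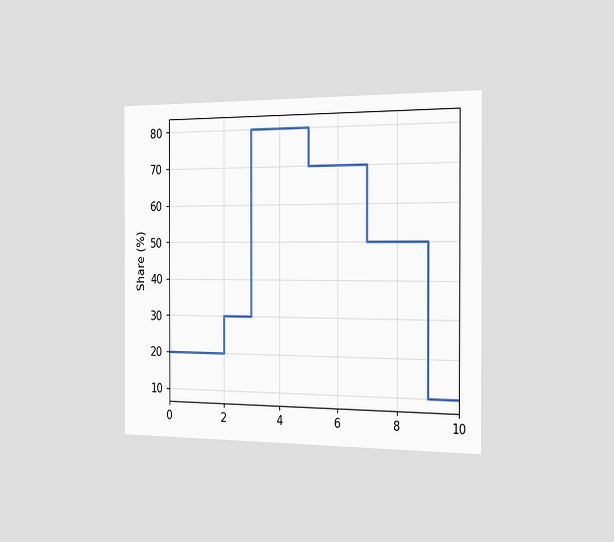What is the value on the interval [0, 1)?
20%

The chart is viewed slightly from the right. On [0, 1) the step sits at 20%.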